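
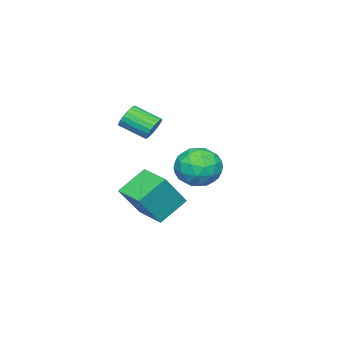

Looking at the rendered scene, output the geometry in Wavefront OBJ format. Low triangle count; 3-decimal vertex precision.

v -2.209 0.641 3.67
v -1.776 0.486 3.196
v -1.519 -0.755 3.836
v -1.951 -0.601 4.31
v -1.617 0.613 3.379
v -1.36 -0.628 4.02
v -1.559 0.746 3.613
v -1.302 -0.496 4.253
v -1.615 0.86 3.856
v -1.357 -0.381 4.496
v -1.772 0.936 4.067
v -1.515 -0.305 4.708
v -2.006 0.961 4.21
v -1.748 -0.28 4.85
v -2.274 0.931 4.259
v -2.017 -0.31 4.899
v -2.531 0.85 4.206
v -2.274 -0.391 4.846
v -2.732 0.734 4.061
v -2.475 -0.507 4.701
v -2.843 0.601 3.848
v -2.586 -0.64 4.488
v -2.844 0.475 3.604
v -2.587 -0.766 4.244
v -2.735 0.377 3.371
v -2.478 -0.864 4.012
v -2.535 0.326 3.191
v -2.278 -0.915 3.831
v -2.279 0.328 3.093
v -2.022 -0.913 3.733
v -2.01 0.385 3.095
v -1.753 -0.856 3.735
v -3.041 3.317 1.378
v -2.027 3.842 1.281
v -2.273 2.038 2.479
v -1.259 2.563 2.382
v -2.11 3.064 2.962
v -2.585 3.855 2.282
v -1.715 2.025 1.478
v -2.19 2.816 0.798
v -1.207 3.044 1.343
v -1.452 3.686 2.26
v -2.848 2.194 1.5
v -3.093 2.836 2.417
v -2.602 3.692 1.233
v -1.698 2.188 2.527
v -2.199 2.482 2.868
v -1.603 2.791 2.811
v -2.93 3.699 1.821
v -2.334 4.008 1.764
v -2.383 3.551 2.752
v -1.966 1.872 1.996
v -1.37 2.181 1.939
v -2.697 3.089 0.949
v -2.101 3.398 0.892
v -1.917 2.329 1.008
v -1.524 3.532 1.212
v -1.072 2.779 1.859
v -1.34 2.463 1.328
v -1.619 2.928 0.928
v -1.668 3.909 1.751
v -1.216 3.157 2.398
v -1.716 3.451 2.739
v -1.996 3.916 2.34
v -1.186 3.44 1.787
v -3.084 2.723 1.362
v -2.632 1.971 2.009
v -2.304 1.964 1.42
v -2.584 2.429 1.021
v -3.228 3.101 1.901
v -2.776 2.348 2.548
v -2.681 2.952 2.832
v -2.96 3.417 2.432
v -3.114 2.44 1.973
v -5.014 -0.539 -1.358
v -3.837 -0.918 0.327
v -4.407 0.971 -1.442
v -3.23 0.592 0.243
v -3.73 -1.112 -2.383
v -2.553 -1.491 -0.698
v -3.123 0.398 -2.467
v -1.946 0.019 -0.782
f 2 1 5
f 2 5 3
f 3 5 6
f 3 6 4
f 5 1 7
f 5 7 6
f 6 7 8
f 6 8 4
f 7 1 9
f 7 9 8
f 8 9 10
f 8 10 4
f 9 1 11
f 9 11 10
f 10 11 12
f 10 12 4
f 11 1 13
f 11 13 12
f 12 13 14
f 12 14 4
f 13 1 15
f 13 15 14
f 14 15 16
f 14 16 4
f 15 1 17
f 15 17 16
f 16 17 18
f 16 18 4
f 17 1 19
f 17 19 18
f 18 19 20
f 18 20 4
f 19 1 21
f 19 21 20
f 20 21 22
f 20 22 4
f 21 1 23
f 21 23 22
f 22 23 24
f 22 24 4
f 23 1 25
f 23 25 24
f 24 25 26
f 24 26 4
f 25 1 27
f 25 27 26
f 26 27 28
f 26 28 4
f 27 1 29
f 27 29 28
f 28 29 30
f 28 30 4
f 29 1 31
f 29 31 30
f 30 31 32
f 30 32 4
f 31 1 2
f 31 2 32
f 32 2 3
f 32 3 4
f 33 70 49
f 70 44 73
f 49 73 38
f 70 73 49
f 33 49 45
f 49 38 50
f 45 50 34
f 49 50 45
f 33 45 54
f 45 34 55
f 54 55 40
f 45 55 54
f 33 54 66
f 54 40 69
f 66 69 43
f 54 69 66
f 33 66 70
f 66 43 74
f 70 74 44
f 66 74 70
f 34 50 61
f 50 38 64
f 61 64 42
f 50 64 61
f 38 73 51
f 73 44 72
f 51 72 37
f 73 72 51
f 44 74 71
f 74 43 67
f 71 67 35
f 74 67 71
f 43 69 68
f 69 40 56
f 68 56 39
f 69 56 68
f 40 55 60
f 55 34 57
f 60 57 41
f 55 57 60
f 36 62 48
f 62 42 63
f 48 63 37
f 62 63 48
f 36 48 46
f 48 37 47
f 46 47 35
f 48 47 46
f 36 46 53
f 46 35 52
f 53 52 39
f 46 52 53
f 36 53 58
f 53 39 59
f 58 59 41
f 53 59 58
f 36 58 62
f 58 41 65
f 62 65 42
f 58 65 62
f 37 63 51
f 63 42 64
f 51 64 38
f 63 64 51
f 35 47 71
f 47 37 72
f 71 72 44
f 47 72 71
f 39 52 68
f 52 35 67
f 68 67 43
f 52 67 68
f 41 59 60
f 59 39 56
f 60 56 40
f 59 56 60
f 42 65 61
f 65 41 57
f 61 57 34
f 65 57 61
f 76 78 75
f 79 76 75
f 75 78 77
f 77 79 75
f 76 82 78
f 80 76 79
f 80 82 76
f 78 82 77
f 81 79 77
f 77 82 81
f 81 80 79
f 82 80 81



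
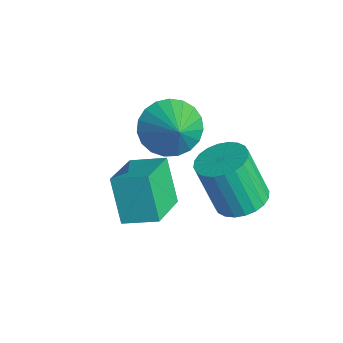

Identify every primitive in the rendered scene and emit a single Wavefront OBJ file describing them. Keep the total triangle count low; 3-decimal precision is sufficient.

v -2.299 1.767 1.846
v -1.772 1.332 1.116
v -1.241 1.593 2.714
v -1.669 1.732 1.07
v -1.675 2.138 1.159
v -1.789 2.48 1.366
v -1.991 2.699 1.656
v -2.246 2.756 1.979
v -2.511 2.643 2.279
v -2.739 2.378 2.504
v -2.891 2.007 2.615
v -2.941 1.595 2.594
v -2.879 1.212 2.442
v -2.718 0.926 2.188
v -2.484 0.784 1.875
v -2.218 0.813 1.556
v -1.966 1.007 1.288
v 1.053 2.5 1.341
v 1.739 2.849 1.624
v 1.273 2.39 3.322
v 0.587 2.04 3.039
v 1.535 3.095 1.634
v 1.069 2.636 3.332
v 1.257 3.25 1.6
v 0.791 2.791 3.298
v 0.948 3.292 1.526
v 0.482 2.832 3.225
v 0.656 3.212 1.425
v 0.19 2.753 3.123
v 0.423 3.024 1.31
v -0.043 2.565 3.008
v 0.287 2.757 1.2
v -0.179 2.297 2.898
v 0.267 2.45 1.112
v -0.199 1.99 2.81
v 0.367 2.15 1.058
v -0.099 1.691 2.756
v 0.571 1.904 1.048
v 0.105 1.445 2.746
v 0.849 1.749 1.082
v 0.383 1.29 2.78
v 1.158 1.708 1.155
v 0.692 1.248 2.854
v 1.45 1.787 1.257
v 0.984 1.328 2.955
v 1.683 1.975 1.372
v 1.217 1.516 3.07
v 1.819 2.243 1.482
v 1.353 1.783 3.18
v 1.839 2.55 1.57
v 1.373 2.09 3.268
v -0.361 -0.925 2.461
v 0.271 -0.038 2.831
v -1.434 0.113 1.806
v -0.802 0.999 2.176
v 0.442 -0.939 1.124
v 1.074 -0.053 1.494
v -0.631 0.098 0.469
v 0.001 0.985 0.839
f 2 1 4
f 2 4 3
f 4 1 5
f 4 5 3
f 5 1 6
f 5 6 3
f 6 1 7
f 6 7 3
f 7 1 8
f 7 8 3
f 8 1 9
f 8 9 3
f 9 1 10
f 9 10 3
f 10 1 11
f 10 11 3
f 11 1 12
f 11 12 3
f 12 1 13
f 12 13 3
f 13 1 14
f 13 14 3
f 14 1 15
f 14 15 3
f 15 1 16
f 15 16 3
f 16 1 17
f 16 17 3
f 17 1 2
f 17 2 3
f 19 18 22
f 19 22 20
f 20 22 23
f 20 23 21
f 22 18 24
f 22 24 23
f 23 24 25
f 23 25 21
f 24 18 26
f 24 26 25
f 25 26 27
f 25 27 21
f 26 18 28
f 26 28 27
f 27 28 29
f 27 29 21
f 28 18 30
f 28 30 29
f 29 30 31
f 29 31 21
f 30 18 32
f 30 32 31
f 31 32 33
f 31 33 21
f 32 18 34
f 32 34 33
f 33 34 35
f 33 35 21
f 34 18 36
f 34 36 35
f 35 36 37
f 35 37 21
f 36 18 38
f 36 38 37
f 37 38 39
f 37 39 21
f 38 18 40
f 38 40 39
f 39 40 41
f 39 41 21
f 40 18 42
f 40 42 41
f 41 42 43
f 41 43 21
f 42 18 44
f 42 44 43
f 43 44 45
f 43 45 21
f 44 18 46
f 44 46 45
f 45 46 47
f 45 47 21
f 46 18 48
f 46 48 47
f 47 48 49
f 47 49 21
f 48 18 50
f 48 50 49
f 49 50 51
f 49 51 21
f 50 18 19
f 50 19 51
f 51 19 20
f 51 20 21
f 53 55 52
f 56 53 52
f 52 55 54
f 54 56 52
f 53 59 55
f 57 53 56
f 57 59 53
f 55 59 54
f 58 56 54
f 54 59 58
f 58 57 56
f 59 57 58



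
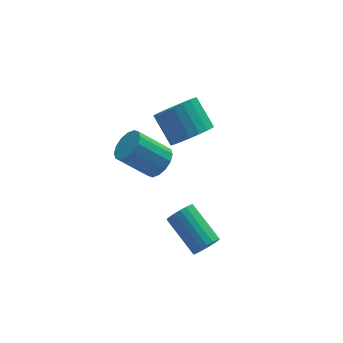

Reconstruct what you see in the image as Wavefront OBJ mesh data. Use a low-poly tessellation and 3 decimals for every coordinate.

v 1.313 1.042 0.057
v 1.788 0.878 0.6
v 0.641 1.293 1.727
v 0.167 1.458 1.183
v 1.848 1.248 0.525
v 0.701 1.664 1.651
v 1.765 1.564 0.324
v 0.618 1.979 1.451
v 1.561 1.74 0.052
v 0.414 2.155 1.178
v 1.291 1.728 -0.219
v 0.144 2.144 0.907
v 1.026 1.534 -0.416
v -0.12 1.949 0.71
v 0.839 1.207 -0.487
v -0.308 1.622 0.64
v 0.779 0.836 -0.411
v -0.368 1.252 0.715
v 0.862 0.521 -0.211
v -0.285 0.936 0.916
v 1.066 0.345 0.062
v -0.081 0.76 1.188
v 1.336 0.356 0.333
v 0.189 0.772 1.459
v 1.6 0.551 0.53
v 0.454 0.966 1.656
v 2.116 -0.38 2.952
v 2.826 -0.61 3.454
v 2.515 0.43 4.37
v 1.804 0.66 3.868
v 2.975 -0.358 3.22
v 2.663 0.681 4.136
v 2.975 -0.111 2.939
v 2.663 0.928 3.855
v 2.826 0.09 2.66
v 2.515 1.129 3.577
v 2.554 0.21 2.432
v 2.243 1.249 3.349
v 2.207 0.228 2.294
v 1.896 1.267 3.21
v 1.844 0.141 2.27
v 1.533 1.18 3.186
v 1.528 -0.036 2.363
v 1.217 1.003 3.279
v 1.313 -0.273 2.558
v 1.002 0.766 3.475
v 1.238 -0.528 2.822
v 0.926 0.511 3.738
v 1.314 -0.757 3.107
v 1.002 0.282 4.024
v 1.528 -0.921 3.366
v 1.217 0.118 4.283
v 1.845 -0.991 3.554
v 1.533 0.048 4.47
v 2.208 -0.956 3.637
v 1.896 0.083 4.553
v 2.555 -0.821 3.602
v 2.244 0.218 4.518
v 1.524 -3.701 -0.342
v 1.894 -3.812 0.091
v 1.365 -2.35 0.915
v 0.996 -2.239 0.482
v 2.036 -3.669 -0.071
v 1.507 -2.207 0.754
v 2.077 -3.533 -0.287
v 1.548 -2.071 0.538
v 2.008 -3.43 -0.513
v 1.479 -1.968 0.312
v 1.843 -3.381 -0.706
v 1.315 -1.919 0.119
v 1.616 -3.395 -0.827
v 1.087 -1.933 -0.002
v 1.37 -3.47 -0.851
v 0.841 -2.008 -0.027
v 1.155 -3.59 -0.775
v 0.626 -2.128 0.049
v 1.013 -3.733 -0.614
v 0.484 -2.271 0.211
v 0.972 -3.869 -0.398
v 0.443 -2.407 0.427
v 1.041 -3.972 -0.172
v 0.512 -2.51 0.653
v 1.205 -4.021 0.021
v 0.677 -2.559 0.846
v 1.433 -4.007 0.142
v 0.904 -2.545 0.967
v 1.679 -3.932 0.167
v 1.15 -2.47 0.991
f 2 1 5
f 2 5 3
f 3 5 6
f 3 6 4
f 5 1 7
f 5 7 6
f 6 7 8
f 6 8 4
f 7 1 9
f 7 9 8
f 8 9 10
f 8 10 4
f 9 1 11
f 9 11 10
f 10 11 12
f 10 12 4
f 11 1 13
f 11 13 12
f 12 13 14
f 12 14 4
f 13 1 15
f 13 15 14
f 14 15 16
f 14 16 4
f 15 1 17
f 15 17 16
f 16 17 18
f 16 18 4
f 17 1 19
f 17 19 18
f 18 19 20
f 18 20 4
f 19 1 21
f 19 21 20
f 20 21 22
f 20 22 4
f 21 1 23
f 21 23 22
f 22 23 24
f 22 24 4
f 23 1 25
f 23 25 24
f 24 25 26
f 24 26 4
f 25 1 2
f 25 2 26
f 26 2 3
f 26 3 4
f 28 27 31
f 28 31 29
f 29 31 32
f 29 32 30
f 31 27 33
f 31 33 32
f 32 33 34
f 32 34 30
f 33 27 35
f 33 35 34
f 34 35 36
f 34 36 30
f 35 27 37
f 35 37 36
f 36 37 38
f 36 38 30
f 37 27 39
f 37 39 38
f 38 39 40
f 38 40 30
f 39 27 41
f 39 41 40
f 40 41 42
f 40 42 30
f 41 27 43
f 41 43 42
f 42 43 44
f 42 44 30
f 43 27 45
f 43 45 44
f 44 45 46
f 44 46 30
f 45 27 47
f 45 47 46
f 46 47 48
f 46 48 30
f 47 27 49
f 47 49 48
f 48 49 50
f 48 50 30
f 49 27 51
f 49 51 50
f 50 51 52
f 50 52 30
f 51 27 53
f 51 53 52
f 52 53 54
f 52 54 30
f 53 27 55
f 53 55 54
f 54 55 56
f 54 56 30
f 55 27 57
f 55 57 56
f 56 57 58
f 56 58 30
f 57 27 28
f 57 28 58
f 58 28 29
f 58 29 30
f 60 59 63
f 60 63 61
f 61 63 64
f 61 64 62
f 63 59 65
f 63 65 64
f 64 65 66
f 64 66 62
f 65 59 67
f 65 67 66
f 66 67 68
f 66 68 62
f 67 59 69
f 67 69 68
f 68 69 70
f 68 70 62
f 69 59 71
f 69 71 70
f 70 71 72
f 70 72 62
f 71 59 73
f 71 73 72
f 72 73 74
f 72 74 62
f 73 59 75
f 73 75 74
f 74 75 76
f 74 76 62
f 75 59 77
f 75 77 76
f 76 77 78
f 76 78 62
f 77 59 79
f 77 79 78
f 78 79 80
f 78 80 62
f 79 59 81
f 79 81 80
f 80 81 82
f 80 82 62
f 81 59 83
f 81 83 82
f 82 83 84
f 82 84 62
f 83 59 85
f 83 85 84
f 84 85 86
f 84 86 62
f 85 59 87
f 85 87 86
f 86 87 88
f 86 88 62
f 87 59 60
f 87 60 88
f 88 60 61
f 88 61 62



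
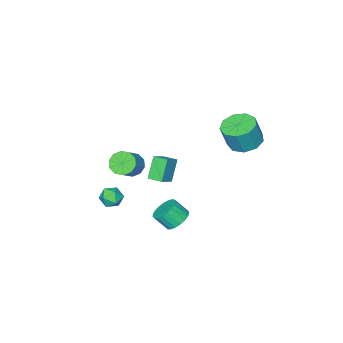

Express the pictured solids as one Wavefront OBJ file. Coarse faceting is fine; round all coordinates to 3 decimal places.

v -3.78 0.968 1.245
v -3.041 1.627 1.044
v -2.562 1.532 2.494
v -3.3 0.872 2.695
v -3.608 1.963 1.254
v -3.128 1.868 2.704
v -4.254 1.833 1.459
v -3.775 1.738 2.909
v -4.679 1.298 1.564
v -4.2 1.203 3.014
v -4.683 0.609 1.52
v -4.204 0.513 2.97
v -4.264 0.087 1.347
v -3.785 -0.008 2.797
v -3.618 -0.022 1.127
v -3.139 -0.118 2.577
v -3.048 0.331 0.961
v -2.569 0.236 2.411
v -2.82 0.983 0.929
v -2.341 0.887 2.379
v -2.072 -3.642 -1.77
v -1.164 -3.433 -1.185
v -2.324 -2.793 -1.682
v -1.416 -2.584 -1.097
v -1.344 -3.296 -3.023
v -0.436 -3.087 -2.438
v -1.596 -2.447 -2.935
v -0.688 -2.238 -2.35
v 2.616 -1.916 -2.362
v 3.28 -2.158 -2.253
v 2.26 -2.462 -1.407
v 2.924 -2.704 -1.298
v 2.78 -2.008 -1.221
v 3 -1.67 -1.812
v 2.54 -2.95 -1.848
v 2.76 -2.612 -2.439
v 3.233 -2.797 -1.936
v 3.381 -2.215 -1.548
v 2.159 -2.405 -2.112
v 2.307 -1.823 -1.724
v 1.739 1.733 -1.795
v 2.434 1.761 -2.147
v 2.857 1.195 -1.356
v 2.161 1.167 -1.005
v 2.442 2.026 -1.961
v 2.865 1.461 -1.171
v 2.328 2.241 -1.747
v 2.751 1.676 -0.956
v 2.112 2.368 -1.541
v 2.535 1.803 -0.75
v 1.832 2.385 -1.379
v 2.255 1.82 -0.588
v 1.535 2.29 -1.289
v 1.958 1.724 -0.498
v 1.274 2.098 -1.286
v 1.697 1.532 -0.495
v 1.093 1.843 -1.372
v 1.516 1.277 -0.581
v 1.024 1.568 -1.531
v 1.446 1.003 -0.74
v 1.078 1.323 -1.735
v 1.5 0.757 -0.945
v 1.246 1.148 -1.95
v 1.669 0.583 -1.16
v 1.5 1.074 -2.139
v 1.923 0.509 -1.348
v 1.795 1.114 -2.268
v 2.218 0.549 -1.477
v 2.08 1.261 -2.315
v 2.503 0.696 -1.524
v 2.306 1.49 -2.272
v 2.729 0.925 -1.481
v 2.683 -0.759 1.636
v 3.178 -0.747 1.072
v 4.112 -0.35 1.901
v 3.617 -0.361 2.464
v 2.979 -0.329 1.097
v 3.912 0.068 1.925
v 2.666 -0.075 1.327
v 3.6 0.322 2.156
v 2.361 -0.083 1.675
v 3.294 0.315 2.504
v 2.178 -0.348 2.008
v 3.112 0.049 2.837
v 2.188 -0.77 2.199
v 3.122 -0.373 3.028
v 2.388 -1.188 2.175
v 3.321 -0.791 3.003
v 2.7 -1.442 1.944
v 3.634 -1.045 2.773
v 3.006 -1.435 1.596
v 3.939 -1.037 2.425
v 3.188 -1.169 1.263
v 4.122 -0.772 2.092
f 2 1 5
f 2 5 3
f 3 5 6
f 3 6 4
f 5 1 7
f 5 7 6
f 6 7 8
f 6 8 4
f 7 1 9
f 7 9 8
f 8 9 10
f 8 10 4
f 9 1 11
f 9 11 10
f 10 11 12
f 10 12 4
f 11 1 13
f 11 13 12
f 12 13 14
f 12 14 4
f 13 1 15
f 13 15 14
f 14 15 16
f 14 16 4
f 15 1 17
f 15 17 16
f 16 17 18
f 16 18 4
f 17 1 19
f 17 19 18
f 18 19 20
f 18 20 4
f 19 1 2
f 19 2 20
f 20 2 3
f 20 3 4
f 22 24 21
f 25 22 21
f 21 24 23
f 23 25 21
f 22 28 24
f 26 22 25
f 26 28 22
f 24 28 23
f 27 25 23
f 23 28 27
f 27 26 25
f 28 26 27
f 29 40 34
f 29 34 30
f 29 30 36
f 29 36 39
f 29 39 40
f 30 34 38
f 34 40 33
f 40 39 31
f 39 36 35
f 36 30 37
f 32 38 33
f 32 33 31
f 32 31 35
f 32 35 37
f 32 37 38
f 33 38 34
f 31 33 40
f 35 31 39
f 37 35 36
f 38 37 30
f 42 41 45
f 42 45 43
f 43 45 46
f 43 46 44
f 45 41 47
f 45 47 46
f 46 47 48
f 46 48 44
f 47 41 49
f 47 49 48
f 48 49 50
f 48 50 44
f 49 41 51
f 49 51 50
f 50 51 52
f 50 52 44
f 51 41 53
f 51 53 52
f 52 53 54
f 52 54 44
f 53 41 55
f 53 55 54
f 54 55 56
f 54 56 44
f 55 41 57
f 55 57 56
f 56 57 58
f 56 58 44
f 57 41 59
f 57 59 58
f 58 59 60
f 58 60 44
f 59 41 61
f 59 61 60
f 60 61 62
f 60 62 44
f 61 41 63
f 61 63 62
f 62 63 64
f 62 64 44
f 63 41 65
f 63 65 64
f 64 65 66
f 64 66 44
f 65 41 67
f 65 67 66
f 66 67 68
f 66 68 44
f 67 41 69
f 67 69 68
f 68 69 70
f 68 70 44
f 69 41 71
f 69 71 70
f 70 71 72
f 70 72 44
f 71 41 42
f 71 42 72
f 72 42 43
f 72 43 44
f 74 73 77
f 74 77 75
f 75 77 78
f 75 78 76
f 77 73 79
f 77 79 78
f 78 79 80
f 78 80 76
f 79 73 81
f 79 81 80
f 80 81 82
f 80 82 76
f 81 73 83
f 81 83 82
f 82 83 84
f 82 84 76
f 83 73 85
f 83 85 84
f 84 85 86
f 84 86 76
f 85 73 87
f 85 87 86
f 86 87 88
f 86 88 76
f 87 73 89
f 87 89 88
f 88 89 90
f 88 90 76
f 89 73 91
f 89 91 90
f 90 91 92
f 90 92 76
f 91 73 93
f 91 93 92
f 92 93 94
f 92 94 76
f 93 73 74
f 93 74 94
f 94 74 75
f 94 75 76



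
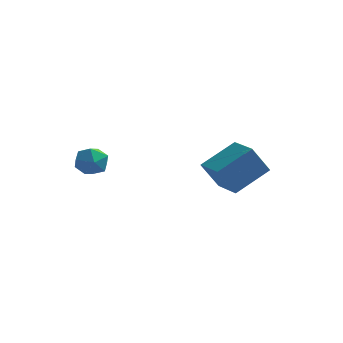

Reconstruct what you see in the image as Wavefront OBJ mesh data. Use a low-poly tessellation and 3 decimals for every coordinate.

v -1.25 -0.737 0.345
v -0.829 -0.789 1.022
v -0.971 -1.971 0.078
v -0.55 -2.023 0.755
v -1.345 -1.95 0.784
v -1.518 -1.187 0.949
v -0.282 -1.573 0.151
v -0.455 -0.81 0.316
v -0.231 -1.305 0.902
v -0.888 -1.538 1.293
v -0.912 -1.222 -0.193
v -1.569 -1.455 0.198
v 3.038 3.099 -2.028
v 2.399 2.606 -0.728
v 4.165 4.273 -1.029
v 3.527 3.779 0.271
v 4.053 2.041 -1.931
v 3.415 1.547 -0.631
v 5.181 3.214 -0.932
v 4.542 2.721 0.368
f 1 12 6
f 1 6 2
f 1 2 8
f 1 8 11
f 1 11 12
f 2 6 10
f 6 12 5
f 12 11 3
f 11 8 7
f 8 2 9
f 4 10 5
f 4 5 3
f 4 3 7
f 4 7 9
f 4 9 10
f 5 10 6
f 3 5 12
f 7 3 11
f 9 7 8
f 10 9 2
f 14 16 13
f 17 14 13
f 13 16 15
f 15 17 13
f 14 20 16
f 18 14 17
f 18 20 14
f 16 20 15
f 19 17 15
f 15 20 19
f 19 18 17
f 20 18 19



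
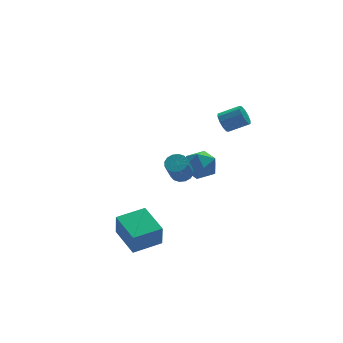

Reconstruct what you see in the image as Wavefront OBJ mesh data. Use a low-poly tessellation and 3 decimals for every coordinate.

v 0.431 -0.239 -0.979
v 1.019 -0.427 -0.777
v 0.418 -0.909 0.522
v -0.171 -0.721 0.319
v 0.989 -0.108 -0.673
v 0.387 -0.59 0.626
v 0.809 0.175 -0.651
v 0.208 -0.307 0.648
v 0.527 0.348 -0.717
v -0.074 -0.134 0.582
v 0.22 0.363 -0.853
v -0.381 -0.119 0.445
v -0.031 0.217 -1.024
v -0.632 -0.265 0.275
v -0.158 -0.051 -1.182
v -0.759 -0.533 0.117
v -0.127 -0.37 -1.286
v -0.729 -0.852 0.013
v 0.052 -0.653 -1.308
v -0.549 -1.135 -0.009
v 0.334 -0.826 -1.242
v -0.267 -1.308 0.057
v 0.641 -0.841 -1.105
v 0.04 -1.323 0.193
v 0.892 -0.695 -0.935
v 0.291 -1.177 0.364
v 3.397 0.592 1.601
v 3.811 0.939 1.206
v 4.857 0.396 1.823
v 4.443 0.048 2.219
v 3.733 1.168 1.541
v 4.778 0.625 2.158
v 3.526 1.178 1.9
v 4.571 0.634 2.517
v 3.27 0.963 2.144
v 4.315 0.42 2.761
v 3.062 0.606 2.182
v 4.108 0.063 2.799
v 2.983 0.244 1.997
v 4.029 -0.299 2.614
v 3.062 0.015 1.662
v 4.107 -0.528 2.279
v 3.269 0.006 1.303
v 4.314 -0.538 1.92
v 3.525 0.22 1.059
v 4.57 -0.323 1.676
v 3.732 0.577 1.021
v 4.778 0.034 1.638
v 2.745 3.565 -4.027
v 3.71 3.995 -3.79
v 3.11 2.185 -3.01
v 4.075 2.615 -2.773
v 3.17 3.077 -2.399
v 2.944 3.93 -3.027
v 3.876 2.25 -3.773
v 3.65 3.103 -4.401
v 4.409 3.182 -3.633
v 3.973 3.693 -2.783
v 2.847 2.487 -4.017
v 2.411 2.998 -3.167
v -4 -3.162 -3.885
v -4.11 -3.434 -2.506
v -4.034 -1.249 -3.511
v -4.144 -1.521 -2.131
v -2.296 -3.159 -3.749
v -2.406 -3.431 -2.369
v -2.33 -1.246 -3.374
v -2.44 -1.518 -1.995
f 2 1 5
f 2 5 3
f 3 5 6
f 3 6 4
f 5 1 7
f 5 7 6
f 6 7 8
f 6 8 4
f 7 1 9
f 7 9 8
f 8 9 10
f 8 10 4
f 9 1 11
f 9 11 10
f 10 11 12
f 10 12 4
f 11 1 13
f 11 13 12
f 12 13 14
f 12 14 4
f 13 1 15
f 13 15 14
f 14 15 16
f 14 16 4
f 15 1 17
f 15 17 16
f 16 17 18
f 16 18 4
f 17 1 19
f 17 19 18
f 18 19 20
f 18 20 4
f 19 1 21
f 19 21 20
f 20 21 22
f 20 22 4
f 21 1 23
f 21 23 22
f 22 23 24
f 22 24 4
f 23 1 25
f 23 25 24
f 24 25 26
f 24 26 4
f 25 1 2
f 25 2 26
f 26 2 3
f 26 3 4
f 28 27 31
f 28 31 29
f 29 31 32
f 29 32 30
f 31 27 33
f 31 33 32
f 32 33 34
f 32 34 30
f 33 27 35
f 33 35 34
f 34 35 36
f 34 36 30
f 35 27 37
f 35 37 36
f 36 37 38
f 36 38 30
f 37 27 39
f 37 39 38
f 38 39 40
f 38 40 30
f 39 27 41
f 39 41 40
f 40 41 42
f 40 42 30
f 41 27 43
f 41 43 42
f 42 43 44
f 42 44 30
f 43 27 45
f 43 45 44
f 44 45 46
f 44 46 30
f 45 27 47
f 45 47 46
f 46 47 48
f 46 48 30
f 47 27 28
f 47 28 48
f 48 28 29
f 48 29 30
f 49 60 54
f 49 54 50
f 49 50 56
f 49 56 59
f 49 59 60
f 50 54 58
f 54 60 53
f 60 59 51
f 59 56 55
f 56 50 57
f 52 58 53
f 52 53 51
f 52 51 55
f 52 55 57
f 52 57 58
f 53 58 54
f 51 53 60
f 55 51 59
f 57 55 56
f 58 57 50
f 62 64 61
f 65 62 61
f 61 64 63
f 63 65 61
f 62 68 64
f 66 62 65
f 66 68 62
f 64 68 63
f 67 65 63
f 63 68 67
f 67 66 65
f 68 66 67



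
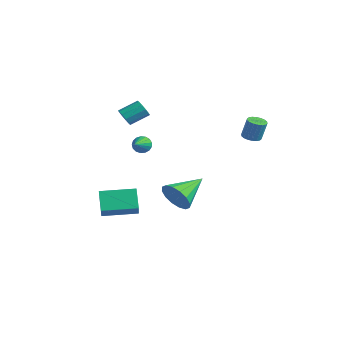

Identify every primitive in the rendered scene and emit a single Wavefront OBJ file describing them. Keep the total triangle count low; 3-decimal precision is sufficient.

v -2.823 -2.849 -2.507
v -1.837 -3.387 -1.607
v -1.928 -0.987 -2.373
v -0.942 -1.526 -1.473
v -1.978 -3.174 -3.627
v -0.992 -3.713 -2.727
v -1.083 -1.313 -3.493
v -0.097 -1.851 -2.593
v -0.062 -1.644 2.207
v 0.271 -1.619 1.721
v 0.562 -2.436 2.593
v 0.395 -1.436 1.897
v 0.414 -1.3 2.144
v 0.324 -1.244 2.405
v 0.146 -1.279 2.621
v -0.08 -1.397 2.743
v -0.302 -1.572 2.741
v -0.468 -1.764 2.617
v -0.542 -1.928 2.399
v -0.505 -2.026 2.137
v -0.367 -2.038 1.891
v -0.159 -1.959 1.718
v 0.071 -1.807 1.656
v 3.919 -1.826 -0.255
v 4.627 -1.986 0.462
v 3.501 0.046 0.575
v 4.884 -1.753 0.065
v 4.884 -1.539 -0.418
v 4.624 -1.402 -0.857
v 4.175 -1.379 -1.135
v 3.658 -1.476 -1.177
v 3.211 -1.666 -0.971
v 2.953 -1.9 -0.574
v 2.954 -2.114 -0.091
v 3.213 -2.25 0.348
v 3.662 -2.273 0.625
v 4.179 -2.177 0.667
v 2.782 3.55 2.749
v 3.281 3.78 2.597
v 3.577 3.96 3.839
v 3.078 3.73 3.991
v 3.126 3.981 2.605
v 3.422 4.16 3.847
v 2.903 4.097 2.641
v 3.199 4.276 3.884
v 2.656 4.104 2.699
v 2.952 4.283 3.941
v 2.434 4.002 2.766
v 2.73 4.181 4.009
v 2.281 3.81 2.831
v 2.577 3.989 4.073
v 2.227 3.567 2.878
v 2.523 3.746 4.121
v 2.283 3.32 2.901
v 2.579 3.5 4.143
v 2.438 3.12 2.893
v 2.734 3.299 4.135
v 2.661 3.004 2.856
v 2.957 3.183 4.099
v 2.908 2.997 2.799
v 3.204 3.176 4.041
v 3.13 3.099 2.731
v 3.426 3.278 3.974
v 3.283 3.291 2.667
v 3.579 3.47 3.909
v 3.337 3.534 2.619
v 3.633 3.713 3.862
v -3.72 -0.755 2.898
v -3.373 -0.561 2.422
v -3.112 0.55 3.067
v -3.46 0.355 3.542
v -3.732 -0.442 2.363
v -3.472 0.668 3.007
v -4.087 -0.443 2.508
v -3.827 0.668 3.152
v -4.302 -0.563 2.802
v -4.041 0.548 3.446
v -4.294 -0.756 3.132
v -4.034 0.354 3.776
v -4.068 -0.95 3.373
v -3.807 0.161 4.018
v -3.708 -1.068 3.433
v -3.448 0.042 4.077
v -3.353 -1.068 3.288
v -3.093 0.043 3.932
v -3.139 -0.948 2.994
v -2.878 0.163 3.638
v -3.146 -0.754 2.664
v -2.886 0.356 3.308
f 2 4 1
f 5 2 1
f 1 4 3
f 3 5 1
f 2 8 4
f 6 2 5
f 6 8 2
f 4 8 3
f 7 5 3
f 3 8 7
f 7 6 5
f 8 6 7
f 10 9 12
f 10 12 11
f 12 9 13
f 12 13 11
f 13 9 14
f 13 14 11
f 14 9 15
f 14 15 11
f 15 9 16
f 15 16 11
f 16 9 17
f 16 17 11
f 17 9 18
f 17 18 11
f 18 9 19
f 18 19 11
f 19 9 20
f 19 20 11
f 20 9 21
f 20 21 11
f 21 9 22
f 21 22 11
f 22 9 23
f 22 23 11
f 23 9 10
f 23 10 11
f 25 24 27
f 25 27 26
f 27 24 28
f 27 28 26
f 28 24 29
f 28 29 26
f 29 24 30
f 29 30 26
f 30 24 31
f 30 31 26
f 31 24 32
f 31 32 26
f 32 24 33
f 32 33 26
f 33 24 34
f 33 34 26
f 34 24 35
f 34 35 26
f 35 24 36
f 35 36 26
f 36 24 37
f 36 37 26
f 37 24 25
f 37 25 26
f 39 38 42
f 39 42 40
f 40 42 43
f 40 43 41
f 42 38 44
f 42 44 43
f 43 44 45
f 43 45 41
f 44 38 46
f 44 46 45
f 45 46 47
f 45 47 41
f 46 38 48
f 46 48 47
f 47 48 49
f 47 49 41
f 48 38 50
f 48 50 49
f 49 50 51
f 49 51 41
f 50 38 52
f 50 52 51
f 51 52 53
f 51 53 41
f 52 38 54
f 52 54 53
f 53 54 55
f 53 55 41
f 54 38 56
f 54 56 55
f 55 56 57
f 55 57 41
f 56 38 58
f 56 58 57
f 57 58 59
f 57 59 41
f 58 38 60
f 58 60 59
f 59 60 61
f 59 61 41
f 60 38 62
f 60 62 61
f 61 62 63
f 61 63 41
f 62 38 64
f 62 64 63
f 63 64 65
f 63 65 41
f 64 38 66
f 64 66 65
f 65 66 67
f 65 67 41
f 66 38 39
f 66 39 67
f 67 39 40
f 67 40 41
f 69 68 72
f 69 72 70
f 70 72 73
f 70 73 71
f 72 68 74
f 72 74 73
f 73 74 75
f 73 75 71
f 74 68 76
f 74 76 75
f 75 76 77
f 75 77 71
f 76 68 78
f 76 78 77
f 77 78 79
f 77 79 71
f 78 68 80
f 78 80 79
f 79 80 81
f 79 81 71
f 80 68 82
f 80 82 81
f 81 82 83
f 81 83 71
f 82 68 84
f 82 84 83
f 83 84 85
f 83 85 71
f 84 68 86
f 84 86 85
f 85 86 87
f 85 87 71
f 86 68 88
f 86 88 87
f 87 88 89
f 87 89 71
f 88 68 69
f 88 69 89
f 89 69 70
f 89 70 71



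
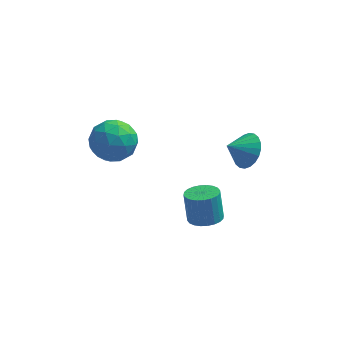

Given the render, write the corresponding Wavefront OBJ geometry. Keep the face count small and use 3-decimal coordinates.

v -2.658 -2.264 2.295
v -1.956 -1.781 3.108
v -2.764 -3.859 3.332
v -2.062 -3.376 4.145
v -3.156 -2.967 3.994
v -3.09 -1.981 3.353
v -1.63 -3.659 3.087
v -1.564 -2.673 2.446
v -1.32 -2.643 3.597
v -2.263 -2.216 4.158
v -2.457 -3.424 2.282
v -3.4 -2.997 2.843
v -2.298 -1.883 2.61
v -2.422 -3.757 3.83
v -3.065 -3.517 3.741
v -2.652 -3.233 4.219
v -2.965 -2 2.754
v -2.552 -1.717 3.232
v -3.257 -2.414 3.754
v -2.168 -3.923 3.208
v -1.755 -3.64 3.686
v -2.068 -2.407 2.221
v -1.655 -2.123 2.699
v -1.463 -3.226 2.686
v -1.512 -2.106 3.376
v -1.574 -3.043 3.986
v -1.32 -3.209 3.363
v -1.281 -2.63 2.987
v -2.066 -1.855 3.706
v -2.128 -2.792 4.315
v -2.771 -2.551 4.227
v -2.733 -1.972 3.85
v -1.692 -2.361 3.993
v -2.592 -2.848 2.125
v -2.654 -3.785 2.734
v -1.987 -3.668 2.59
v -1.949 -3.089 2.213
v -3.146 -2.597 2.454
v -3.208 -3.534 3.064
v -3.439 -3.01 3.453
v -3.4 -2.431 3.077
v -3.028 -3.279 2.447
v 1.754 -2.307 -2.976
v 2.463 -1.84 -3.026
v 2.254 -1.365 -1.555
v 1.546 -1.833 -1.504
v 2.235 -1.623 -3.128
v 2.026 -1.148 -1.657
v 1.933 -1.509 -3.208
v 1.724 -1.035 -1.737
v 1.604 -1.518 -3.252
v 1.395 -1.043 -1.781
v 1.299 -1.646 -3.254
v 1.09 -1.171 -1.783
v 1.062 -1.875 -3.213
v 0.853 -1.4 -1.742
v 0.931 -2.17 -3.137
v 0.722 -1.695 -1.666
v 0.926 -2.486 -3.036
v 0.717 -2.011 -1.565
v 1.046 -2.775 -2.925
v 0.837 -2.3 -1.454
v 1.274 -2.992 -2.823
v 1.065 -2.517 -1.352
v 1.576 -3.105 -2.743
v 1.367 -2.631 -1.272
v 1.905 -3.097 -2.699
v 1.696 -2.622 -1.228
v 2.21 -2.969 -2.697
v 2.001 -2.494 -1.226
v 2.447 -2.74 -2.738
v 2.238 -2.265 -1.267
v 2.578 -2.445 -2.814
v 2.369 -1.97 -1.343
v 2.583 -2.129 -2.915
v 2.374 -1.654 -1.444
v 3.539 -0.88 0.914
v 4.149 -0.966 1.676
v 2.621 -1.26 1.606
v 4.029 -0.605 1.717
v 3.835 -0.286 1.635
v 3.596 -0.057 1.443
v 3.348 0.046 1.171
v 3.129 0.009 0.86
v 2.973 -0.164 0.557
v 2.902 -0.446 0.308
v 2.929 -0.794 0.152
v 3.048 -1.155 0.112
v 3.242 -1.474 0.194
v 3.481 -1.703 0.385
v 3.729 -1.806 0.657
v 3.948 -1.769 0.969
v 4.105 -1.596 1.272
v 4.175 -1.314 1.52
f 1 38 17
f 38 12 41
f 17 41 6
f 38 41 17
f 1 17 13
f 17 6 18
f 13 18 2
f 17 18 13
f 1 13 22
f 13 2 23
f 22 23 8
f 13 23 22
f 1 22 34
f 22 8 37
f 34 37 11
f 22 37 34
f 1 34 38
f 34 11 42
f 38 42 12
f 34 42 38
f 2 18 29
f 18 6 32
f 29 32 10
f 18 32 29
f 6 41 19
f 41 12 40
f 19 40 5
f 41 40 19
f 12 42 39
f 42 11 35
f 39 35 3
f 42 35 39
f 11 37 36
f 37 8 24
f 36 24 7
f 37 24 36
f 8 23 28
f 23 2 25
f 28 25 9
f 23 25 28
f 4 30 16
f 30 10 31
f 16 31 5
f 30 31 16
f 4 16 14
f 16 5 15
f 14 15 3
f 16 15 14
f 4 14 21
f 14 3 20
f 21 20 7
f 14 20 21
f 4 21 26
f 21 7 27
f 26 27 9
f 21 27 26
f 4 26 30
f 26 9 33
f 30 33 10
f 26 33 30
f 5 31 19
f 31 10 32
f 19 32 6
f 31 32 19
f 3 15 39
f 15 5 40
f 39 40 12
f 15 40 39
f 7 20 36
f 20 3 35
f 36 35 11
f 20 35 36
f 9 27 28
f 27 7 24
f 28 24 8
f 27 24 28
f 10 33 29
f 33 9 25
f 29 25 2
f 33 25 29
f 44 43 47
f 44 47 45
f 45 47 48
f 45 48 46
f 47 43 49
f 47 49 48
f 48 49 50
f 48 50 46
f 49 43 51
f 49 51 50
f 50 51 52
f 50 52 46
f 51 43 53
f 51 53 52
f 52 53 54
f 52 54 46
f 53 43 55
f 53 55 54
f 54 55 56
f 54 56 46
f 55 43 57
f 55 57 56
f 56 57 58
f 56 58 46
f 57 43 59
f 57 59 58
f 58 59 60
f 58 60 46
f 59 43 61
f 59 61 60
f 60 61 62
f 60 62 46
f 61 43 63
f 61 63 62
f 62 63 64
f 62 64 46
f 63 43 65
f 63 65 64
f 64 65 66
f 64 66 46
f 65 43 67
f 65 67 66
f 66 67 68
f 66 68 46
f 67 43 69
f 67 69 68
f 68 69 70
f 68 70 46
f 69 43 71
f 69 71 70
f 70 71 72
f 70 72 46
f 71 43 73
f 71 73 72
f 72 73 74
f 72 74 46
f 73 43 75
f 73 75 74
f 74 75 76
f 74 76 46
f 75 43 44
f 75 44 76
f 76 44 45
f 76 45 46
f 78 77 80
f 78 80 79
f 80 77 81
f 80 81 79
f 81 77 82
f 81 82 79
f 82 77 83
f 82 83 79
f 83 77 84
f 83 84 79
f 84 77 85
f 84 85 79
f 85 77 86
f 85 86 79
f 86 77 87
f 86 87 79
f 87 77 88
f 87 88 79
f 88 77 89
f 88 89 79
f 89 77 90
f 89 90 79
f 90 77 91
f 90 91 79
f 91 77 92
f 91 92 79
f 92 77 93
f 92 93 79
f 93 77 94
f 93 94 79
f 94 77 78
f 94 78 79



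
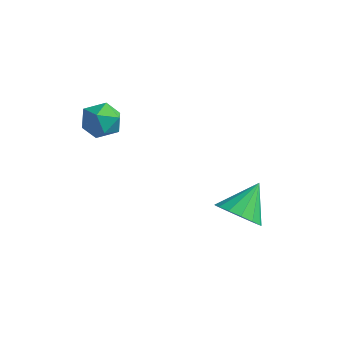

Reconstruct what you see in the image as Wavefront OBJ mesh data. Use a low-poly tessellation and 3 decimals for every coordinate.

v 2.648 3.21 -2.989
v 3.361 3.611 -3.387
v 2.632 4.31 -1.911
v 2.983 3.805 -3.591
v 2.515 3.84 -3.633
v 2.083 3.706 -3.502
v 1.802 3.439 -3.235
v 1.748 3.111 -2.901
v 1.935 2.81 -2.591
v 2.313 2.615 -2.388
v 2.78 2.581 -2.346
v 3.213 2.715 -2.476
v 3.494 2.982 -2.744
v 3.548 3.31 -3.078
v -1.464 1.074 0.72
v -1.08 1.385 1.361
v -1.36 -0.125 1.239
v -0.976 0.186 1.88
v -1.762 0.341 1.765
v -1.826 1.082 1.444
v -0.614 0.178 1.156
v -0.678 0.919 0.835
v -0.554 0.831 1.63
v -1.264 0.932 2.007
v -1.176 0.328 0.593
v -1.886 0.429 0.97
f 2 1 4
f 2 4 3
f 4 1 5
f 4 5 3
f 5 1 6
f 5 6 3
f 6 1 7
f 6 7 3
f 7 1 8
f 7 8 3
f 8 1 9
f 8 9 3
f 9 1 10
f 9 10 3
f 10 1 11
f 10 11 3
f 11 1 12
f 11 12 3
f 12 1 13
f 12 13 3
f 13 1 14
f 13 14 3
f 14 1 2
f 14 2 3
f 15 26 20
f 15 20 16
f 15 16 22
f 15 22 25
f 15 25 26
f 16 20 24
f 20 26 19
f 26 25 17
f 25 22 21
f 22 16 23
f 18 24 19
f 18 19 17
f 18 17 21
f 18 21 23
f 18 23 24
f 19 24 20
f 17 19 26
f 21 17 25
f 23 21 22
f 24 23 16



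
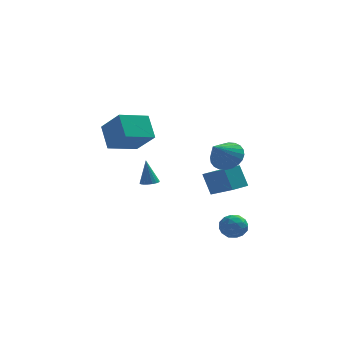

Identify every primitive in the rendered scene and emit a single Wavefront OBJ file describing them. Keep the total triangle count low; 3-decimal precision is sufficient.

v 2.452 -2.259 3.138
v 3.297 -2.639 3.39
v 1.688 -3.241 4.222
v 3.271 -2.353 3.631
v 3.12 -2.052 3.796
v 2.867 -1.784 3.862
v 2.551 -1.587 3.817
v 2.22 -1.493 3.668
v 1.925 -1.516 3.439
v 1.709 -1.652 3.165
v 1.607 -1.88 2.886
v 1.634 -2.166 2.645
v 1.785 -2.466 2.48
v 2.037 -2.735 2.415
v 2.353 -2.931 2.46
v 2.684 -3.025 2.608
v 2.98 -3.003 2.837
v 3.195 -2.867 3.112
v 3.046 -3.069 -1.641
v 3.448 -3.741 -1.483
v 2.032 -3.519 -0.977
v 2.434 -4.191 -0.819
v 2.661 -3.502 -0.485
v 3.288 -3.224 -0.895
v 2.192 -4.036 -1.565
v 2.819 -3.758 -1.975
v 2.92 -4.339 -1.436
v 3.21 -4.009 -0.768
v 2.27 -3.251 -1.692
v 2.56 -2.921 -1.024
v 3.336 -3.365 -1.62
v 2.144 -3.895 -0.84
v 2.278 -3.49 -0.644
v 2.514 -3.885 -0.551
v 3.242 -3.061 -1.275
v 3.478 -3.456 -1.182
v 3.016 -3.316 -0.595
v 2.002 -3.804 -1.278
v 2.238 -4.199 -1.185
v 2.966 -3.375 -1.909
v 3.202 -3.77 -1.816
v 2.464 -3.944 -1.865
v 3.262 -4.112 -1.5
v 2.666 -4.377 -1.11
v 2.524 -4.286 -1.548
v 2.892 -4.122 -1.789
v 3.433 -3.918 -1.107
v 2.836 -4.183 -0.717
v 2.97 -3.777 -0.521
v 3.339 -3.614 -0.762
v 3.122 -4.269 -1.08
v 2.644 -3.077 -1.743
v 2.047 -3.342 -1.353
v 2.141 -3.646 -1.698
v 2.51 -3.483 -1.939
v 2.814 -2.883 -1.35
v 2.218 -3.148 -0.96
v 2.588 -3.138 -0.671
v 2.956 -2.974 -0.912
v 2.358 -2.991 -1.38
v 1.847 3.121 -2.04
v 1.406 3.669 -0.749
v 2.693 3.791 -2.036
v 2.253 4.34 -0.746
v 2.967 1.7 -1.054
v 2.527 2.249 0.236
v 3.814 2.371 -1.051
v 3.373 2.919 0.24
v -2.686 -0.299 3.757
v -3.031 0.805 4.878
v -3.647 0.66 2.516
v -3.993 1.764 3.636
v -1.167 0.636 3.304
v -1.513 1.74 4.424
v -2.129 1.595 2.062
v -2.474 2.699 3.183
v -1.464 0.448 0.093
v -0.974 0.269 0.187
v -1.656 0.712 1.587
v -0.94 0.5 0.151
v -1.01 0.72 0.103
v -1.169 0.886 0.053
v -1.388 0.966 0.011
v -1.621 0.942 -0.015
v -1.823 0.821 -0.019
v -1.954 0.626 -0.002
v -1.988 0.396 0.035
v -1.919 0.175 0.083
v -1.759 0.009 0.133
v -1.541 -0.07 0.175
v -1.308 -0.047 0.2
v -1.105 0.074 0.205
f 2 1 4
f 2 4 3
f 4 1 5
f 4 5 3
f 5 1 6
f 5 6 3
f 6 1 7
f 6 7 3
f 7 1 8
f 7 8 3
f 8 1 9
f 8 9 3
f 9 1 10
f 9 10 3
f 10 1 11
f 10 11 3
f 11 1 12
f 11 12 3
f 12 1 13
f 12 13 3
f 13 1 14
f 13 14 3
f 14 1 15
f 14 15 3
f 15 1 16
f 15 16 3
f 16 1 17
f 16 17 3
f 17 1 18
f 17 18 3
f 18 1 2
f 18 2 3
f 19 56 35
f 56 30 59
f 35 59 24
f 56 59 35
f 19 35 31
f 35 24 36
f 31 36 20
f 35 36 31
f 19 31 40
f 31 20 41
f 40 41 26
f 31 41 40
f 19 40 52
f 40 26 55
f 52 55 29
f 40 55 52
f 19 52 56
f 52 29 60
f 56 60 30
f 52 60 56
f 20 36 47
f 36 24 50
f 47 50 28
f 36 50 47
f 24 59 37
f 59 30 58
f 37 58 23
f 59 58 37
f 30 60 57
f 60 29 53
f 57 53 21
f 60 53 57
f 29 55 54
f 55 26 42
f 54 42 25
f 55 42 54
f 26 41 46
f 41 20 43
f 46 43 27
f 41 43 46
f 22 48 34
f 48 28 49
f 34 49 23
f 48 49 34
f 22 34 32
f 34 23 33
f 32 33 21
f 34 33 32
f 22 32 39
f 32 21 38
f 39 38 25
f 32 38 39
f 22 39 44
f 39 25 45
f 44 45 27
f 39 45 44
f 22 44 48
f 44 27 51
f 48 51 28
f 44 51 48
f 23 49 37
f 49 28 50
f 37 50 24
f 49 50 37
f 21 33 57
f 33 23 58
f 57 58 30
f 33 58 57
f 25 38 54
f 38 21 53
f 54 53 29
f 38 53 54
f 27 45 46
f 45 25 42
f 46 42 26
f 45 42 46
f 28 51 47
f 51 27 43
f 47 43 20
f 51 43 47
f 62 64 61
f 65 62 61
f 61 64 63
f 63 65 61
f 62 68 64
f 66 62 65
f 66 68 62
f 64 68 63
f 67 65 63
f 63 68 67
f 67 66 65
f 68 66 67
f 70 72 69
f 73 70 69
f 69 72 71
f 71 73 69
f 70 76 72
f 74 70 73
f 74 76 70
f 72 76 71
f 75 73 71
f 71 76 75
f 75 74 73
f 76 74 75
f 78 77 80
f 78 80 79
f 80 77 81
f 80 81 79
f 81 77 82
f 81 82 79
f 82 77 83
f 82 83 79
f 83 77 84
f 83 84 79
f 84 77 85
f 84 85 79
f 85 77 86
f 85 86 79
f 86 77 87
f 86 87 79
f 87 77 88
f 87 88 79
f 88 77 89
f 88 89 79
f 89 77 90
f 89 90 79
f 90 77 91
f 90 91 79
f 91 77 92
f 91 92 79
f 92 77 78
f 92 78 79



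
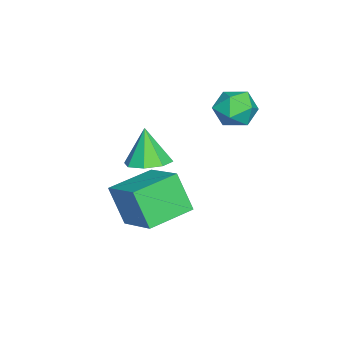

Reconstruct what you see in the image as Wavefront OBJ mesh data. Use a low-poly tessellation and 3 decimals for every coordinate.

v -3.745 -0.545 3.492
v -3.002 -0.226 3.226
v -3.678 -1.514 2.514
v -2.935 -1.195 2.248
v -2.985 -1.586 3.003
v -3.026 -0.987 3.608
v -3.654 -0.753 2.132
v -3.695 -0.154 2.737
v -2.945 -0.354 2.386
v -2.532 -0.869 2.924
v -4.148 -0.871 2.816
v -3.735 -1.386 3.354
v 0.193 -2.87 2.213
v 0.956 -2.809 2.444
v -0.193 -3.11 3.547
v 0.664 -2.271 2.456
v 0.096 -2.084 2.326
v -0.415 -2.358 2.129
v -0.57 -2.931 1.981
v -0.278 -3.469 1.969
v 0.29 -3.656 2.1
v 0.802 -3.383 2.297
v -1.034 -4.082 -1.938
v -1.358 -4.735 -0.491
v -2.389 -2.961 -1.736
v -2.713 -3.614 -0.289
v 0.073 -2.886 -1.151
v -0.251 -3.539 0.296
v -1.282 -1.765 -0.949
v -1.606 -2.418 0.498
f 1 12 6
f 1 6 2
f 1 2 8
f 1 8 11
f 1 11 12
f 2 6 10
f 6 12 5
f 12 11 3
f 11 8 7
f 8 2 9
f 4 10 5
f 4 5 3
f 4 3 7
f 4 7 9
f 4 9 10
f 5 10 6
f 3 5 12
f 7 3 11
f 9 7 8
f 10 9 2
f 14 13 16
f 14 16 15
f 16 13 17
f 16 17 15
f 17 13 18
f 17 18 15
f 18 13 19
f 18 19 15
f 19 13 20
f 19 20 15
f 20 13 21
f 20 21 15
f 21 13 22
f 21 22 15
f 22 13 14
f 22 14 15
f 24 26 23
f 27 24 23
f 23 26 25
f 25 27 23
f 24 30 26
f 28 24 27
f 28 30 24
f 26 30 25
f 29 27 25
f 25 30 29
f 29 28 27
f 30 28 29



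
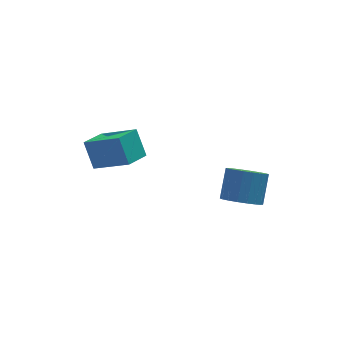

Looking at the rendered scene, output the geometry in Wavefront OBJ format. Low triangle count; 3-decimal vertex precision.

v -2.391 0.895 -3.303
v -1.175 -0.18 -2.356
v -2.597 1.639 -2.195
v -1.38 0.564 -1.248
v -1.48 1.636 -3.632
v -0.263 0.561 -2.685
v -1.685 2.38 -2.524
v -0.469 1.305 -1.577
v 2.437 -3.623 -2.494
v 3.214 -3.643 -2.839
v 3.7 -2.816 -1.792
v 2.923 -2.797 -1.446
v 3.056 -3.341 -3.004
v 3.542 -2.514 -1.956
v 2.775 -3.096 -3.067
v 3.261 -2.269 -2.02
v 2.428 -2.954 -3.018
v 2.914 -2.127 -1.971
v 2.082 -2.946 -2.864
v 2.568 -2.119 -1.817
v 1.807 -3.071 -2.637
v 2.293 -2.244 -1.59
v 1.656 -3.306 -2.382
v 2.142 -2.479 -1.335
v 1.66 -3.604 -2.148
v 2.146 -2.777 -1.101
v 1.818 -3.906 -1.984
v 2.304 -3.079 -0.936
v 2.099 -4.151 -1.92
v 2.585 -3.324 -0.873
v 2.446 -4.293 -1.969
v 2.932 -3.466 -0.922
v 2.792 -4.301 -2.123
v 3.278 -3.474 -1.076
v 3.067 -4.176 -2.35
v 3.553 -3.349 -1.303
v 3.218 -3.941 -2.605
v 3.704 -3.114 -1.558
f 2 4 1
f 5 2 1
f 1 4 3
f 3 5 1
f 2 8 4
f 6 2 5
f 6 8 2
f 4 8 3
f 7 5 3
f 3 8 7
f 7 6 5
f 8 6 7
f 10 9 13
f 10 13 11
f 11 13 14
f 11 14 12
f 13 9 15
f 13 15 14
f 14 15 16
f 14 16 12
f 15 9 17
f 15 17 16
f 16 17 18
f 16 18 12
f 17 9 19
f 17 19 18
f 18 19 20
f 18 20 12
f 19 9 21
f 19 21 20
f 20 21 22
f 20 22 12
f 21 9 23
f 21 23 22
f 22 23 24
f 22 24 12
f 23 9 25
f 23 25 24
f 24 25 26
f 24 26 12
f 25 9 27
f 25 27 26
f 26 27 28
f 26 28 12
f 27 9 29
f 27 29 28
f 28 29 30
f 28 30 12
f 29 9 31
f 29 31 30
f 30 31 32
f 30 32 12
f 31 9 33
f 31 33 32
f 32 33 34
f 32 34 12
f 33 9 35
f 33 35 34
f 34 35 36
f 34 36 12
f 35 9 37
f 35 37 36
f 36 37 38
f 36 38 12
f 37 9 10
f 37 10 38
f 38 10 11
f 38 11 12



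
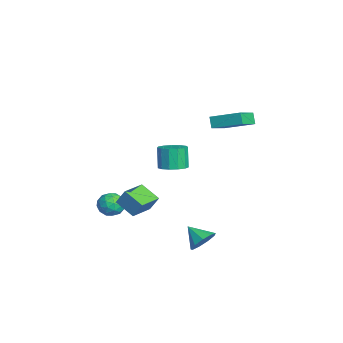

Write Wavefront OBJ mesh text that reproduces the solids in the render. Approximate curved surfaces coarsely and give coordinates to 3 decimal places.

v -3.337 0.565 -1.534
v -2.705 1.213 -1.321
v -3.231 1.243 0.147
v -3.863 0.595 -0.066
v -3.133 1.47 -1.48
v -3.659 1.501 -0.012
v -3.626 1.44 -1.656
v -4.152 1.471 -0.188
v -4.027 1.132 -1.793
v -4.553 1.163 -0.325
v -4.209 0.644 -1.848
v -4.735 0.675 -0.38
v -4.114 0.131 -1.804
v -4.64 0.161 -0.335
v -3.773 -0.245 -1.673
v -4.299 -0.214 -0.205
v -3.293 -0.364 -1.499
v -3.819 -0.333 -0.031
v -2.827 -0.187 -1.336
v -3.353 -0.157 0.132
v -2.523 0.228 -1.236
v -3.049 0.258 0.233
v -2.478 0.75 -1.23
v -3.004 0.78 0.238
v -0.152 2.236 4.325
v 0.788 3.863 5.039
v -1.295 3.189 3.659
v -0.354 4.816 4.373
v 0.294 2.284 3.627
v 1.235 3.911 4.341
v -0.848 3.237 2.961
v 0.092 4.864 3.675
v 0.54 -3.311 -1.959
v 0.83 -2.816 -0.928
v -0.656 -2.179 -2.166
v -0.367 -1.684 -1.135
v 1.487 -2.436 -2.645
v 1.776 -1.941 -1.614
v 0.29 -1.304 -2.852
v 0.58 -0.809 -1.821
v 4.283 1.221 -3.376
v 4.628 1.616 -2.62
v 3.417 0.459 -2.584
v 4.139 1.95 -2.833
v 3.717 1.943 -3.3
v 3.56 1.599 -3.803
v 3.742 1.078 -4.106
v 4.176 0.624 -4.068
v 4.661 0.45 -3.706
v 4.969 0.637 -3.19
v 4.956 1.097 -2.761
v -0.906 -3.155 -2.09
v -0.536 -2.648 -2.741
v -0.304 -4.352 -2.679
v 0.066 -3.845 -3.33
v 0.362 -3.774 -2.479
v -0.01 -3.034 -2.115
v -0.83 -3.966 -3.305
v -1.202 -3.226 -2.941
v -0.489 -3.15 -3.492
v 0.248 -3.031 -2.981
v -1.088 -3.969 -2.439
v -0.351 -3.85 -1.928
v -0.774 -2.797 -2.364
v -0.066 -4.203 -3.056
v 0.108 -4.161 -2.556
v 0.325 -3.864 -2.938
v -0.465 -3.023 -1.996
v -0.247 -2.726 -2.378
v 0.28 -3.387 -2.224
v -0.593 -4.274 -3.042
v -0.375 -3.977 -3.424
v -1.165 -3.136 -2.482
v -0.948 -2.839 -2.864
v -1.12 -3.613 -3.196
v -0.529 -2.793 -3.188
v -0.175 -3.497 -3.534
v -0.701 -3.568 -3.52
v -0.92 -3.133 -3.306
v -0.096 -2.724 -2.888
v 0.258 -3.427 -3.234
v 0.432 -3.385 -2.733
v 0.213 -2.95 -2.52
v -0.068 -3.018 -3.329
v -1.098 -3.573 -2.186
v -0.744 -4.276 -2.532
v -1.053 -4.05 -2.9
v -1.272 -3.615 -2.687
v -0.665 -3.503 -1.886
v -0.311 -4.207 -2.232
v 0.08 -3.867 -2.114
v -0.139 -3.432 -1.9
v -0.772 -3.982 -2.091
f 2 1 5
f 2 5 3
f 3 5 6
f 3 6 4
f 5 1 7
f 5 7 6
f 6 7 8
f 6 8 4
f 7 1 9
f 7 9 8
f 8 9 10
f 8 10 4
f 9 1 11
f 9 11 10
f 10 11 12
f 10 12 4
f 11 1 13
f 11 13 12
f 12 13 14
f 12 14 4
f 13 1 15
f 13 15 14
f 14 15 16
f 14 16 4
f 15 1 17
f 15 17 16
f 16 17 18
f 16 18 4
f 17 1 19
f 17 19 18
f 18 19 20
f 18 20 4
f 19 1 21
f 19 21 20
f 20 21 22
f 20 22 4
f 21 1 23
f 21 23 22
f 22 23 24
f 22 24 4
f 23 1 2
f 23 2 24
f 24 2 3
f 24 3 4
f 26 28 25
f 29 26 25
f 25 28 27
f 27 29 25
f 26 32 28
f 30 26 29
f 30 32 26
f 28 32 27
f 31 29 27
f 27 32 31
f 31 30 29
f 32 30 31
f 34 36 33
f 37 34 33
f 33 36 35
f 35 37 33
f 34 40 36
f 38 34 37
f 38 40 34
f 36 40 35
f 39 37 35
f 35 40 39
f 39 38 37
f 40 38 39
f 42 41 44
f 42 44 43
f 44 41 45
f 44 45 43
f 45 41 46
f 45 46 43
f 46 41 47
f 46 47 43
f 47 41 48
f 47 48 43
f 48 41 49
f 48 49 43
f 49 41 50
f 49 50 43
f 50 41 51
f 50 51 43
f 51 41 42
f 51 42 43
f 52 89 68
f 89 63 92
f 68 92 57
f 89 92 68
f 52 68 64
f 68 57 69
f 64 69 53
f 68 69 64
f 52 64 73
f 64 53 74
f 73 74 59
f 64 74 73
f 52 73 85
f 73 59 88
f 85 88 62
f 73 88 85
f 52 85 89
f 85 62 93
f 89 93 63
f 85 93 89
f 53 69 80
f 69 57 83
f 80 83 61
f 69 83 80
f 57 92 70
f 92 63 91
f 70 91 56
f 92 91 70
f 63 93 90
f 93 62 86
f 90 86 54
f 93 86 90
f 62 88 87
f 88 59 75
f 87 75 58
f 88 75 87
f 59 74 79
f 74 53 76
f 79 76 60
f 74 76 79
f 55 81 67
f 81 61 82
f 67 82 56
f 81 82 67
f 55 67 65
f 67 56 66
f 65 66 54
f 67 66 65
f 55 65 72
f 65 54 71
f 72 71 58
f 65 71 72
f 55 72 77
f 72 58 78
f 77 78 60
f 72 78 77
f 55 77 81
f 77 60 84
f 81 84 61
f 77 84 81
f 56 82 70
f 82 61 83
f 70 83 57
f 82 83 70
f 54 66 90
f 66 56 91
f 90 91 63
f 66 91 90
f 58 71 87
f 71 54 86
f 87 86 62
f 71 86 87
f 60 78 79
f 78 58 75
f 79 75 59
f 78 75 79
f 61 84 80
f 84 60 76
f 80 76 53
f 84 76 80



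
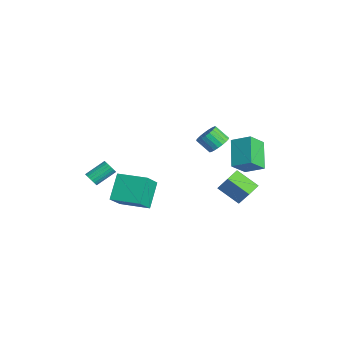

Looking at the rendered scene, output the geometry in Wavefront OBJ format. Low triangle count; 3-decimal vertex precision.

v -1.428 -3.371 -1.541
v -2.478 -2.59 -0.137
v -0.187 -1.911 -1.425
v -1.238 -1.129 -0.021
v -0.502 -4.251 -0.359
v -1.553 -3.469 1.045
v 0.738 -2.79 -0.243
v -0.312 -2.009 1.161
v -3.519 -4.54 -0.505
v -3.353 -4.788 -0.067
v -3.554 -3.529 0.723
v -3.721 -3.28 0.285
v -3.165 -4.707 -0.148
v -3.366 -3.448 0.642
v -3.038 -4.597 -0.291
v -3.239 -3.338 0.499
v -2.994 -4.477 -0.471
v -3.196 -3.218 0.319
v -3.041 -4.368 -0.657
v -3.243 -3.109 0.134
v -3.171 -4.289 -0.816
v -3.373 -3.03 -0.026
v -3.361 -4.253 -0.922
v -3.563 -2.994 -0.132
v -3.578 -4.266 -0.955
v -3.78 -3.007 -0.165
v -3.786 -4.327 -0.911
v -3.987 -3.068 -0.121
v -3.947 -4.425 -0.797
v -4.148 -3.166 -0.007
v -4.034 -4.542 -0.632
v -4.235 -3.283 0.158
v -4.032 -4.659 -0.445
v -4.234 -3.4 0.345
v -3.942 -4.755 -0.269
v -4.143 -3.496 0.521
v -3.778 -4.814 -0.133
v -3.98 -3.555 0.657
v -3.57 -4.826 -0.062
v -3.771 -3.567 0.728
v -1.002 2.539 -1.119
v -0.204 2.891 0.138
v -1.643 3.351 -0.939
v -0.845 3.703 0.318
v 0.005 3.537 -2.038
v 0.803 3.889 -0.781
v -0.636 4.349 -1.858
v 0.162 4.701 -0.601
v -3.624 3.551 0.9
v -3.001 3.05 0.914
v -3.552 2.388 1.735
v -4.176 2.889 1.72
v -2.917 3.271 1.149
v -3.469 2.608 1.969
v -2.956 3.54 1.34
v -3.508 2.878 2.16
v -3.111 3.812 1.455
v -3.662 3.149 2.276
v -3.354 4.038 1.474
v -3.905 3.375 2.295
v -3.644 4.18 1.394
v -4.195 3.517 2.215
v -3.93 4.213 1.229
v -4.482 3.551 2.049
v -4.164 4.132 1.006
v -4.715 3.47 1.827
v -4.304 3.951 0.765
v -4.856 3.288 1.586
v -4.327 3.7 0.548
v -4.878 3.038 1.368
v -4.228 3.424 0.391
v -4.78 2.761 1.211
v -4.025 3.17 0.322
v -4.576 2.507 1.143
v -3.753 2.981 0.353
v -4.304 2.319 1.174
v -3.458 2.892 0.479
v -4.009 2.229 1.299
v -3.192 2.916 0.677
v -3.743 2.253 1.498
v -0.836 4.135 2.373
v -0.395 3.126 3.331
v -0.05 5.052 2.976
v 0.391 4.043 3.935
v 0.689 3.637 1.145
v 1.13 2.628 2.104
v 1.475 4.554 1.749
v 1.916 3.545 2.707
f 2 4 1
f 5 2 1
f 1 4 3
f 3 5 1
f 2 8 4
f 6 2 5
f 6 8 2
f 4 8 3
f 7 5 3
f 3 8 7
f 7 6 5
f 8 6 7
f 10 9 13
f 10 13 11
f 11 13 14
f 11 14 12
f 13 9 15
f 13 15 14
f 14 15 16
f 14 16 12
f 15 9 17
f 15 17 16
f 16 17 18
f 16 18 12
f 17 9 19
f 17 19 18
f 18 19 20
f 18 20 12
f 19 9 21
f 19 21 20
f 20 21 22
f 20 22 12
f 21 9 23
f 21 23 22
f 22 23 24
f 22 24 12
f 23 9 25
f 23 25 24
f 24 25 26
f 24 26 12
f 25 9 27
f 25 27 26
f 26 27 28
f 26 28 12
f 27 9 29
f 27 29 28
f 28 29 30
f 28 30 12
f 29 9 31
f 29 31 30
f 30 31 32
f 30 32 12
f 31 9 33
f 31 33 32
f 32 33 34
f 32 34 12
f 33 9 35
f 33 35 34
f 34 35 36
f 34 36 12
f 35 9 37
f 35 37 36
f 36 37 38
f 36 38 12
f 37 9 39
f 37 39 38
f 38 39 40
f 38 40 12
f 39 9 10
f 39 10 40
f 40 10 11
f 40 11 12
f 42 44 41
f 45 42 41
f 41 44 43
f 43 45 41
f 42 48 44
f 46 42 45
f 46 48 42
f 44 48 43
f 47 45 43
f 43 48 47
f 47 46 45
f 48 46 47
f 50 49 53
f 50 53 51
f 51 53 54
f 51 54 52
f 53 49 55
f 53 55 54
f 54 55 56
f 54 56 52
f 55 49 57
f 55 57 56
f 56 57 58
f 56 58 52
f 57 49 59
f 57 59 58
f 58 59 60
f 58 60 52
f 59 49 61
f 59 61 60
f 60 61 62
f 60 62 52
f 61 49 63
f 61 63 62
f 62 63 64
f 62 64 52
f 63 49 65
f 63 65 64
f 64 65 66
f 64 66 52
f 65 49 67
f 65 67 66
f 66 67 68
f 66 68 52
f 67 49 69
f 67 69 68
f 68 69 70
f 68 70 52
f 69 49 71
f 69 71 70
f 70 71 72
f 70 72 52
f 71 49 73
f 71 73 72
f 72 73 74
f 72 74 52
f 73 49 75
f 73 75 74
f 74 75 76
f 74 76 52
f 75 49 77
f 75 77 76
f 76 77 78
f 76 78 52
f 77 49 79
f 77 79 78
f 78 79 80
f 78 80 52
f 79 49 50
f 79 50 80
f 80 50 51
f 80 51 52
f 82 84 81
f 85 82 81
f 81 84 83
f 83 85 81
f 82 88 84
f 86 82 85
f 86 88 82
f 84 88 83
f 87 85 83
f 83 88 87
f 87 86 85
f 88 86 87



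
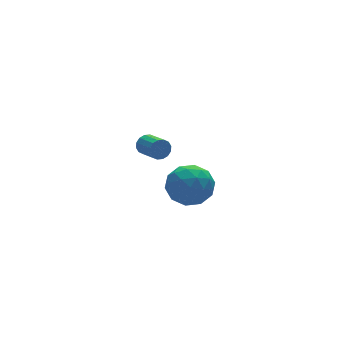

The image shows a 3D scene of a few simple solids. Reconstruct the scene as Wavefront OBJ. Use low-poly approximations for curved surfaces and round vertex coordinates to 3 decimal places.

v -3.872 -0.598 2.976
v -3.582 -0.712 2.536
v -3.497 -1.836 2.883
v -3.788 -1.722 3.324
v -3.394 -0.638 2.729
v -3.309 -1.762 3.077
v -3.334 -0.553 2.989
v -3.25 -1.678 3.336
v -3.419 -0.481 3.245
v -3.334 -1.605 3.593
v -3.625 -0.439 3.429
v -3.54 -1.564 3.777
v -3.898 -0.44 3.492
v -3.813 -1.565 3.84
v -4.163 -0.484 3.417
v -4.078 -1.608 3.764
v -4.351 -0.558 3.223
v -4.266 -1.682 3.571
v -4.41 -0.642 2.964
v -4.326 -1.767 3.311
v -4.326 -0.715 2.707
v -4.241 -1.839 3.055
v -4.12 -0.756 2.523
v -4.035 -1.881 2.871
v -3.847 -0.755 2.46
v -3.762 -1.88 2.808
v -1.133 2.7 -2.59
v -0.14 2.665 -1.864
v -0.8 0.815 -3.136
v 0.193 0.78 -2.41
v -0.931 0.839 -1.913
v -1.137 2.003 -1.575
v 0.197 1.477 -3.425
v -0.009 2.641 -3.087
v 0.681 1.909 -2.38
v -0.015 1.515 -1.446
v -0.925 1.965 -3.554
v -1.621 1.571 -2.62
v -0.666 2.848 -2.179
v -0.274 0.632 -2.821
v -0.934 0.667 -2.529
v -0.351 0.646 -2.102
v -1.252 2.459 -2.009
v -0.668 2.439 -1.583
v -1.133 1.365 -1.612
v -0.272 1.041 -3.417
v 0.312 1.021 -2.991
v -0.589 2.834 -2.898
v -0.006 2.813 -2.471
v 0.193 2.115 -3.388
v 0.401 2.383 -2.055
v 0.597 1.275 -2.377
v 0.599 1.684 -2.973
v 0.478 2.369 -2.774
v -0.009 2.151 -1.506
v 0.187 1.043 -1.828
v -0.473 1.078 -1.535
v -0.595 1.762 -1.337
v 0.474 1.707 -1.81
v -1.127 2.437 -3.172
v -0.931 1.329 -3.494
v -0.345 1.718 -3.663
v -0.467 2.402 -3.465
v -1.537 2.205 -2.623
v -1.341 1.097 -2.945
v -1.418 1.111 -2.226
v -1.539 1.796 -2.027
v -1.414 1.773 -3.19
f 2 1 5
f 2 5 3
f 3 5 6
f 3 6 4
f 5 1 7
f 5 7 6
f 6 7 8
f 6 8 4
f 7 1 9
f 7 9 8
f 8 9 10
f 8 10 4
f 9 1 11
f 9 11 10
f 10 11 12
f 10 12 4
f 11 1 13
f 11 13 12
f 12 13 14
f 12 14 4
f 13 1 15
f 13 15 14
f 14 15 16
f 14 16 4
f 15 1 17
f 15 17 16
f 16 17 18
f 16 18 4
f 17 1 19
f 17 19 18
f 18 19 20
f 18 20 4
f 19 1 21
f 19 21 20
f 20 21 22
f 20 22 4
f 21 1 23
f 21 23 22
f 22 23 24
f 22 24 4
f 23 1 25
f 23 25 24
f 24 25 26
f 24 26 4
f 25 1 2
f 25 2 26
f 26 2 3
f 26 3 4
f 27 64 43
f 64 38 67
f 43 67 32
f 64 67 43
f 27 43 39
f 43 32 44
f 39 44 28
f 43 44 39
f 27 39 48
f 39 28 49
f 48 49 34
f 39 49 48
f 27 48 60
f 48 34 63
f 60 63 37
f 48 63 60
f 27 60 64
f 60 37 68
f 64 68 38
f 60 68 64
f 28 44 55
f 44 32 58
f 55 58 36
f 44 58 55
f 32 67 45
f 67 38 66
f 45 66 31
f 67 66 45
f 38 68 65
f 68 37 61
f 65 61 29
f 68 61 65
f 37 63 62
f 63 34 50
f 62 50 33
f 63 50 62
f 34 49 54
f 49 28 51
f 54 51 35
f 49 51 54
f 30 56 42
f 56 36 57
f 42 57 31
f 56 57 42
f 30 42 40
f 42 31 41
f 40 41 29
f 42 41 40
f 30 40 47
f 40 29 46
f 47 46 33
f 40 46 47
f 30 47 52
f 47 33 53
f 52 53 35
f 47 53 52
f 30 52 56
f 52 35 59
f 56 59 36
f 52 59 56
f 31 57 45
f 57 36 58
f 45 58 32
f 57 58 45
f 29 41 65
f 41 31 66
f 65 66 38
f 41 66 65
f 33 46 62
f 46 29 61
f 62 61 37
f 46 61 62
f 35 53 54
f 53 33 50
f 54 50 34
f 53 50 54
f 36 59 55
f 59 35 51
f 55 51 28
f 59 51 55



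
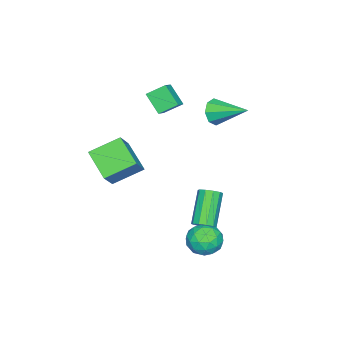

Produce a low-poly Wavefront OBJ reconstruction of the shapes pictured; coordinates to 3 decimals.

v -1.223 -0.333 3.276
v -0.839 -0.057 2.545
v -1.137 1.633 4.064
v -1.503 -0.016 2.515
v -2.003 -0.161 2.931
v -2.046 -0.407 3.548
v -1.606 -0.609 4.006
v -0.942 -0.65 4.036
v -0.443 -0.505 3.62
v -0.4 -0.259 3.003
v -1.18 -2.188 3.319
v -1.56 -3.16 4.312
v -0.383 -2.051 3.758
v -0.763 -3.023 4.751
v -0.657 -3.077 2.649
v -1.037 -4.049 3.642
v 0.14 -2.94 3.088
v -0.24 -3.912 4.081
v 3.348 1.494 -2.066
v 3.834 1.467 -1.635
v 2.418 1.079 -0.063
v 1.932 1.106 -0.494
v 3.707 1.848 -1.655
v 2.291 1.46 -0.084
v 3.442 2.093 -1.832
v 2.027 1.705 -0.261
v 3.142 2.11 -2.099
v 1.727 1.722 -0.528
v 2.921 1.891 -2.352
v 1.505 1.503 -0.781
v 2.862 1.521 -2.497
v 1.446 1.133 -0.925
v 2.989 1.14 -2.476
v 1.573 0.752 -0.905
v 3.253 0.895 -2.299
v 1.838 0.507 -0.728
v 3.553 0.878 -2.032
v 2.138 0.49 -0.461
v 3.775 1.097 -1.779
v 2.359 0.709 -0.208
v 3.047 -2.12 0.799
v 2.18 -3.568 1.776
v 4.083 -1.978 1.93
v 3.215 -3.426 2.907
v 4.165 -3.374 -0.067
v 3.297 -4.822 0.91
v 5.2 -3.232 1.064
v 4.333 -4.68 2.041
v 3.631 2.606 -3.271
v 4.412 1.938 -3.441
v 2.808 1.422 -2.399
v 3.589 0.754 -2.569
v 3.732 1.574 -1.943
v 4.24 2.305 -2.482
v 2.98 1.055 -3.358
v 3.488 1.786 -3.897
v 4.009 0.979 -3.495
v 4.474 1.3 -2.62
v 2.746 2.06 -3.22
v 3.211 2.381 -2.345
v 4.094 2.375 -3.432
v 3.126 0.985 -2.408
v 3.21 1.466 -2.04
v 3.669 1.073 -2.14
v 3.993 2.591 -2.869
v 4.452 2.199 -2.968
v 4.052 1.985 -2.088
v 2.768 1.161 -2.872
v 3.227 0.769 -2.971
v 3.551 2.287 -3.7
v 4.01 1.894 -3.8
v 3.168 1.375 -3.752
v 4.316 1.42 -3.564
v 3.832 0.724 -3.052
v 3.474 0.901 -3.515
v 3.773 1.331 -3.832
v 4.589 1.608 -3.05
v 4.105 0.913 -2.538
v 4.189 1.394 -2.17
v 4.488 1.824 -2.486
v 4.352 1.045 -3.082
v 3.115 2.447 -3.302
v 2.631 1.752 -2.79
v 2.732 1.536 -3.354
v 3.031 1.966 -3.67
v 3.388 2.636 -2.788
v 2.904 1.94 -2.276
v 3.447 2.029 -2.008
v 3.746 2.459 -2.325
v 2.868 2.315 -2.758
f 2 1 4
f 2 4 3
f 4 1 5
f 4 5 3
f 5 1 6
f 5 6 3
f 6 1 7
f 6 7 3
f 7 1 8
f 7 8 3
f 8 1 9
f 8 9 3
f 9 1 10
f 9 10 3
f 10 1 2
f 10 2 3
f 12 14 11
f 15 12 11
f 11 14 13
f 13 15 11
f 12 18 14
f 16 12 15
f 16 18 12
f 14 18 13
f 17 15 13
f 13 18 17
f 17 16 15
f 18 16 17
f 20 19 23
f 20 23 21
f 21 23 24
f 21 24 22
f 23 19 25
f 23 25 24
f 24 25 26
f 24 26 22
f 25 19 27
f 25 27 26
f 26 27 28
f 26 28 22
f 27 19 29
f 27 29 28
f 28 29 30
f 28 30 22
f 29 19 31
f 29 31 30
f 30 31 32
f 30 32 22
f 31 19 33
f 31 33 32
f 32 33 34
f 32 34 22
f 33 19 35
f 33 35 34
f 34 35 36
f 34 36 22
f 35 19 37
f 35 37 36
f 36 37 38
f 36 38 22
f 37 19 39
f 37 39 38
f 38 39 40
f 38 40 22
f 39 19 20
f 39 20 40
f 40 20 21
f 40 21 22
f 42 44 41
f 45 42 41
f 41 44 43
f 43 45 41
f 42 48 44
f 46 42 45
f 46 48 42
f 44 48 43
f 47 45 43
f 43 48 47
f 47 46 45
f 48 46 47
f 49 86 65
f 86 60 89
f 65 89 54
f 86 89 65
f 49 65 61
f 65 54 66
f 61 66 50
f 65 66 61
f 49 61 70
f 61 50 71
f 70 71 56
f 61 71 70
f 49 70 82
f 70 56 85
f 82 85 59
f 70 85 82
f 49 82 86
f 82 59 90
f 86 90 60
f 82 90 86
f 50 66 77
f 66 54 80
f 77 80 58
f 66 80 77
f 54 89 67
f 89 60 88
f 67 88 53
f 89 88 67
f 60 90 87
f 90 59 83
f 87 83 51
f 90 83 87
f 59 85 84
f 85 56 72
f 84 72 55
f 85 72 84
f 56 71 76
f 71 50 73
f 76 73 57
f 71 73 76
f 52 78 64
f 78 58 79
f 64 79 53
f 78 79 64
f 52 64 62
f 64 53 63
f 62 63 51
f 64 63 62
f 52 62 69
f 62 51 68
f 69 68 55
f 62 68 69
f 52 69 74
f 69 55 75
f 74 75 57
f 69 75 74
f 52 74 78
f 74 57 81
f 78 81 58
f 74 81 78
f 53 79 67
f 79 58 80
f 67 80 54
f 79 80 67
f 51 63 87
f 63 53 88
f 87 88 60
f 63 88 87
f 55 68 84
f 68 51 83
f 84 83 59
f 68 83 84
f 57 75 76
f 75 55 72
f 76 72 56
f 75 72 76
f 58 81 77
f 81 57 73
f 77 73 50
f 81 73 77



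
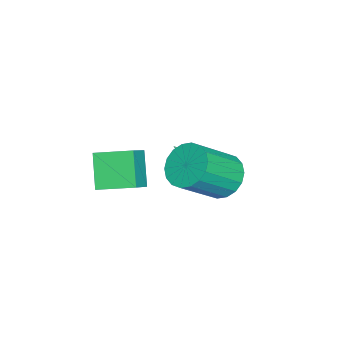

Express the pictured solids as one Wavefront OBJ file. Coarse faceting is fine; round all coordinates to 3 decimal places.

v 0.875 -3.155 -0.509
v 0.076 -3.478 0.477
v 0.751 -1.927 -0.208
v -0.049 -2.25 0.778
v 1.709 -3.23 0.142
v 0.909 -3.553 1.128
v 1.584 -2.002 0.443
v 0.785 -2.325 1.429
v 0.988 0.447 1.065
v 1.644 0.754 0.726
v 2.608 -0.08 1.835
v 1.952 -0.387 2.175
v 1.564 0.995 0.976
v 2.528 0.161 2.086
v 1.37 1.127 1.244
v 2.334 0.293 2.353
v 1.1 1.124 1.476
v 2.065 0.29 2.586
v 0.808 0.987 1.627
v 1.773 0.153 2.737
v 0.552 0.744 1.667
v 1.516 -0.091 2.776
v 0.382 0.441 1.588
v 1.346 -0.393 2.697
v 0.332 0.14 1.405
v 1.296 -0.694 2.514
v 0.412 -0.101 1.154
v 1.376 -0.935 2.264
v 0.606 -0.233 0.887
v 1.57 -1.067 1.996
v 0.875 -0.23 0.654
v 1.84 -1.064 1.764
v 1.167 -0.093 0.503
v 2.132 -0.927 1.613
v 1.424 0.151 0.464
v 2.388 -0.684 1.573
v 1.594 0.453 0.543
v 2.558 -0.381 1.652
v -1.761 -0.403 -1.59
v -1.379 -0.005 -1.21
v -1.659 -1.797 -0.23
v -1.679 0.064 -1.118
v -1.997 0.026 -1.133
v -2.261 -0.111 -1.254
v -2.41 -0.315 -1.451
v -2.411 -0.539 -1.68
v -2.262 -0.732 -1.889
v -1.999 -0.85 -2.029
v -1.682 -0.865 -2.069
v -1.382 -0.775 -1.999
v -1.169 -0.6 -1.836
v -1.092 -0.38 -1.616
v -1.168 -0.165 -1.39
f 2 4 1
f 5 2 1
f 1 4 3
f 3 5 1
f 2 8 4
f 6 2 5
f 6 8 2
f 4 8 3
f 7 5 3
f 3 8 7
f 7 6 5
f 8 6 7
f 10 9 13
f 10 13 11
f 11 13 14
f 11 14 12
f 13 9 15
f 13 15 14
f 14 15 16
f 14 16 12
f 15 9 17
f 15 17 16
f 16 17 18
f 16 18 12
f 17 9 19
f 17 19 18
f 18 19 20
f 18 20 12
f 19 9 21
f 19 21 20
f 20 21 22
f 20 22 12
f 21 9 23
f 21 23 22
f 22 23 24
f 22 24 12
f 23 9 25
f 23 25 24
f 24 25 26
f 24 26 12
f 25 9 27
f 25 27 26
f 26 27 28
f 26 28 12
f 27 9 29
f 27 29 28
f 28 29 30
f 28 30 12
f 29 9 31
f 29 31 30
f 30 31 32
f 30 32 12
f 31 9 33
f 31 33 32
f 32 33 34
f 32 34 12
f 33 9 35
f 33 35 34
f 34 35 36
f 34 36 12
f 35 9 37
f 35 37 36
f 36 37 38
f 36 38 12
f 37 9 10
f 37 10 38
f 38 10 11
f 38 11 12
f 40 39 42
f 40 42 41
f 42 39 43
f 42 43 41
f 43 39 44
f 43 44 41
f 44 39 45
f 44 45 41
f 45 39 46
f 45 46 41
f 46 39 47
f 46 47 41
f 47 39 48
f 47 48 41
f 48 39 49
f 48 49 41
f 49 39 50
f 49 50 41
f 50 39 51
f 50 51 41
f 51 39 52
f 51 52 41
f 52 39 53
f 52 53 41
f 53 39 40
f 53 40 41



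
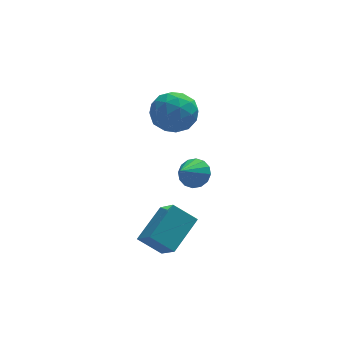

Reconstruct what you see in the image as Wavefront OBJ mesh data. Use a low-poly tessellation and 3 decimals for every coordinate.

v -4.158 -2.554 -2.955
v -3.82 -3.682 -1.902
v -2.861 -1.308 -2.036
v -2.524 -2.436 -0.982
v -3.156 -3.004 -3.758
v -2.819 -4.132 -2.704
v -1.86 -1.758 -2.838
v -1.522 -2.886 -1.785
v -0.447 2.603 -3.179
v 0.236 2.459 -2.711
v -1.313 1.737 -2.181
v 0.061 2.823 -2.548
v -0.249 3.127 -2.553
v -0.613 3.291 -2.727
v -0.932 3.27 -3.021
v -1.121 3.071 -3.358
v -1.129 2.746 -3.647
v -0.955 2.383 -3.811
v -0.645 2.079 -3.805
v -0.281 1.915 -3.632
v 0.038 1.935 -3.337
v 0.227 2.135 -3
v -1.808 2.091 2.196
v -1.092 1.744 3.065
v -2.408 0.296 1.975
v -1.692 -0.051 2.844
v -2.63 0.62 3.085
v -2.259 1.729 3.222
v -1.241 0.311 1.818
v -0.87 1.42 1.955
v -0.742 0.644 2.832
v -1.601 0.835 3.614
v -1.899 1.205 1.426
v -2.758 1.396 2.208
v -1.397 2.075 2.65
v -2.103 -0.035 2.39
v -2.654 0.359 2.532
v -2.234 0.155 3.042
v -2.083 2.066 2.742
v -1.663 1.862 3.253
v -2.567 1.201 3.265
v -1.837 0.178 1.787
v -1.417 -0.026 2.298
v -1.266 1.885 1.998
v -0.846 1.681 2.508
v -0.933 0.839 1.775
v -0.771 1.225 3.024
v -1.124 0.17 2.893
v -0.858 0.383 2.291
v -0.64 1.035 2.371
v -1.276 1.337 3.484
v -1.628 0.282 3.354
v -2.18 0.676 3.495
v -1.962 1.328 3.576
v -1.07 0.691 3.346
v -1.872 1.758 1.686
v -2.224 0.703 1.556
v -1.538 0.712 1.464
v -1.32 1.364 1.545
v -2.376 1.87 2.147
v -2.729 0.815 2.016
v -2.86 1.005 2.669
v -2.642 1.657 2.749
v -2.43 1.349 1.694
f 2 4 1
f 5 2 1
f 1 4 3
f 3 5 1
f 2 8 4
f 6 2 5
f 6 8 2
f 4 8 3
f 7 5 3
f 3 8 7
f 7 6 5
f 8 6 7
f 10 9 12
f 10 12 11
f 12 9 13
f 12 13 11
f 13 9 14
f 13 14 11
f 14 9 15
f 14 15 11
f 15 9 16
f 15 16 11
f 16 9 17
f 16 17 11
f 17 9 18
f 17 18 11
f 18 9 19
f 18 19 11
f 19 9 20
f 19 20 11
f 20 9 21
f 20 21 11
f 21 9 22
f 21 22 11
f 22 9 10
f 22 10 11
f 23 60 39
f 60 34 63
f 39 63 28
f 60 63 39
f 23 39 35
f 39 28 40
f 35 40 24
f 39 40 35
f 23 35 44
f 35 24 45
f 44 45 30
f 35 45 44
f 23 44 56
f 44 30 59
f 56 59 33
f 44 59 56
f 23 56 60
f 56 33 64
f 60 64 34
f 56 64 60
f 24 40 51
f 40 28 54
f 51 54 32
f 40 54 51
f 28 63 41
f 63 34 62
f 41 62 27
f 63 62 41
f 34 64 61
f 64 33 57
f 61 57 25
f 64 57 61
f 33 59 58
f 59 30 46
f 58 46 29
f 59 46 58
f 30 45 50
f 45 24 47
f 50 47 31
f 45 47 50
f 26 52 38
f 52 32 53
f 38 53 27
f 52 53 38
f 26 38 36
f 38 27 37
f 36 37 25
f 38 37 36
f 26 36 43
f 36 25 42
f 43 42 29
f 36 42 43
f 26 43 48
f 43 29 49
f 48 49 31
f 43 49 48
f 26 48 52
f 48 31 55
f 52 55 32
f 48 55 52
f 27 53 41
f 53 32 54
f 41 54 28
f 53 54 41
f 25 37 61
f 37 27 62
f 61 62 34
f 37 62 61
f 29 42 58
f 42 25 57
f 58 57 33
f 42 57 58
f 31 49 50
f 49 29 46
f 50 46 30
f 49 46 50
f 32 55 51
f 55 31 47
f 51 47 24
f 55 47 51

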